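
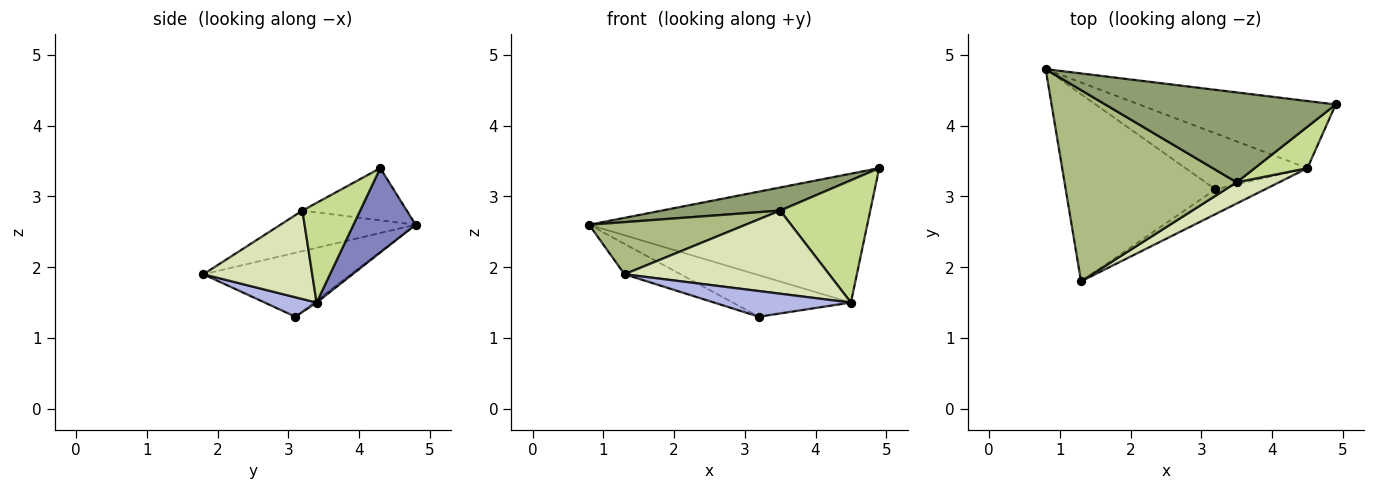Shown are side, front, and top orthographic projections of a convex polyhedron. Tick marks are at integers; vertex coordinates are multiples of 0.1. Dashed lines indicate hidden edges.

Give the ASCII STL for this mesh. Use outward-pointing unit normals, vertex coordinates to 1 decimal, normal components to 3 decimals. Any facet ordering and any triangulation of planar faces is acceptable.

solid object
 facet normal -0.388 0.148 -0.910
  outer loop
   vertex 3.2 3.1 1.3
   vertex 1.3 1.8 1.9
   vertex 0.8 4.8 2.6
  endloop
 endfacet
 facet normal 0.194 0.870 -0.453
  outer loop
   vertex 4.5 3.4 1.5
   vertex 0.8 4.8 2.6
   vertex 4.9 4.3 3.4
  endloop
 endfacet
 facet normal -0.014 0.595 -0.804
  outer loop
   vertex 4.5 3.4 1.5
   vertex 3.2 3.1 1.3
   vertex 0.8 4.8 2.6
  endloop
 endfacet
 facet normal 0.263 -0.694 -0.670
  outer loop
   vertex 4.5 3.4 1.5
   vertex 1.3 1.8 1.9
   vertex 3.2 3.1 1.3
  endloop
 endfacet
 facet normal -0.214 -0.243 0.946
  outer loop
   vertex 3.5 3.2 2.8
   vertex 4.9 4.3 3.4
   vertex 0.8 4.8 2.6
  endloop
 endfacet
 facet normal -0.222 -0.256 0.941
  outer loop
   vertex 3.5 3.2 2.8
   vertex 0.8 4.8 2.6
   vertex 1.3 1.8 1.9
  endloop
 endfacet
 facet normal 0.519 -0.810 0.274
  outer loop
   vertex 3.5 3.2 2.8
   vertex 4.5 3.4 1.5
   vertex 4.9 4.3 3.4
  endloop
 endfacet
 facet normal 0.458 -0.861 0.220
  outer loop
   vertex 3.5 3.2 2.8
   vertex 1.3 1.8 1.9
   vertex 4.5 3.4 1.5
  endloop
 endfacet
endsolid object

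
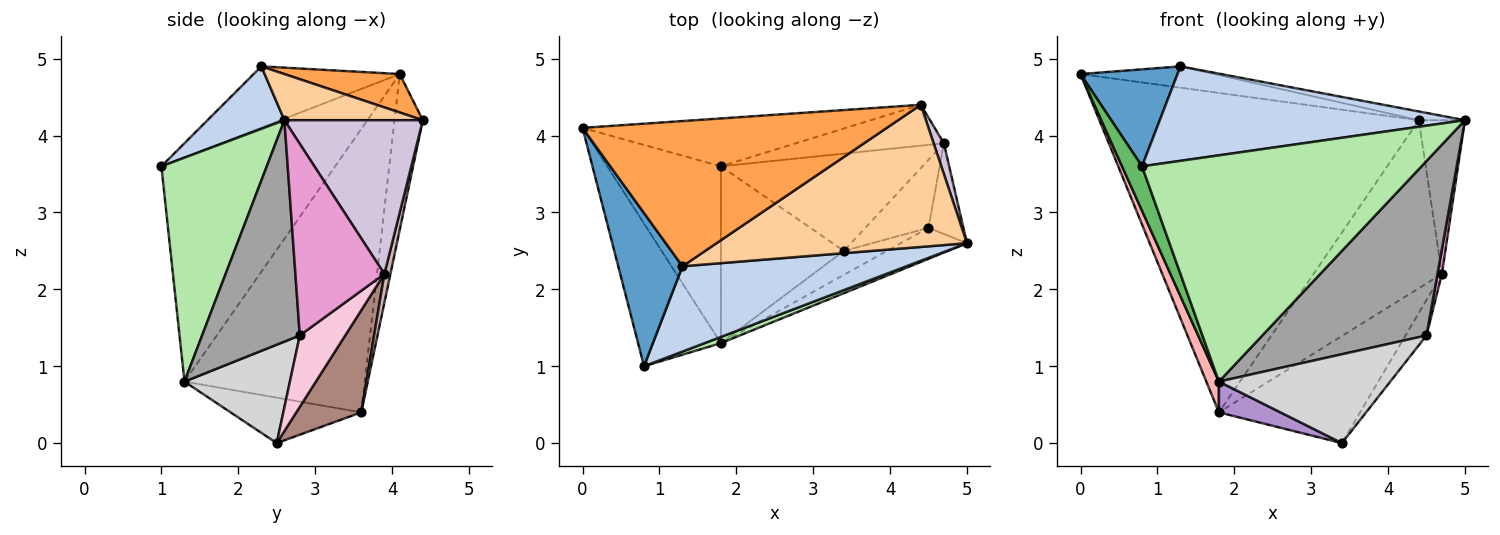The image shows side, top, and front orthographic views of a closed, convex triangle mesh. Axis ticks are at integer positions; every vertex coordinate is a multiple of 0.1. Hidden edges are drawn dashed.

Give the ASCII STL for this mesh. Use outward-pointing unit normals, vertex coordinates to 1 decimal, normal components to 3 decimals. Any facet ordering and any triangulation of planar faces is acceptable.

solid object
 facet normal -0.627 -0.417 0.658
  outer loop
   vertex 1.3 2.3 4.9
   vertex 0.0 4.1 4.8
   vertex 0.8 1.0 3.6
  endloop
 endfacet
 facet normal 0.184 -0.730 0.659
  outer loop
   vertex 1.3 2.3 4.9
   vertex 0.8 1.0 3.6
   vertex 5.0 2.6 4.2
  endloop
 endfacet
 facet normal 0.124 0.144 0.982
  outer loop
   vertex 1.3 2.3 4.9
   vertex 4.4 4.4 4.2
   vertex 0.0 4.1 4.8
  endloop
 endfacet
 facet normal 0.181 0.060 0.982
  outer loop
   vertex 1.3 2.3 4.9
   vertex 5.0 2.6 4.2
   vertex 4.4 4.4 4.2
  endloop
 endfacet
 facet normal -0.933 -0.107 -0.345
  outer loop
   vertex 1.8 1.3 0.8
   vertex 0.8 1.0 3.6
   vertex 0.0 4.1 4.8
  endloop
 endfacet
 facet normal 0.353 -0.935 0.026
  outer loop
   vertex 1.8 1.3 0.8
   vertex 5.0 2.6 4.2
   vertex 0.8 1.0 3.6
  endloop
 endfacet
 facet normal -0.087 0.985 -0.148
  outer loop
   vertex 1.8 3.6 0.4
   vertex 0.0 4.1 4.8
   vertex 4.4 4.4 4.2
  endloop
 endfacet
 facet normal -0.926 -0.065 -0.372
  outer loop
   vertex 1.8 3.6 0.4
   vertex 1.8 1.3 0.8
   vertex 0.0 4.1 4.8
  endloop
 endfacet
 facet normal -0.342 -0.161 -0.926
  outer loop
   vertex 1.8 3.6 0.4
   vertex 3.4 2.5 0.0
   vertex 1.8 1.3 0.8
  endloop
 endfacet
 facet normal 0.947 0.316 0.063
  outer loop
   vertex 4.7 3.9 2.2
   vertex 4.4 4.4 4.2
   vertex 5.0 2.6 4.2
  endloop
 endfacet
 facet normal 0.323 0.701 -0.636
  outer loop
   vertex 4.7 3.9 2.2
   vertex 3.4 2.5 0.0
   vertex 1.8 3.6 0.4
  endloop
 endfacet
 facet normal 0.046 0.971 -0.236
  outer loop
   vertex 4.7 3.9 2.2
   vertex 1.8 3.6 0.4
   vertex 4.4 4.4 4.2
  endloop
 endfacet
 facet normal 0.983 -0.049 -0.179
  outer loop
   vertex 4.5 2.8 1.4
   vertex 4.7 3.9 2.2
   vertex 5.0 2.6 4.2
  endloop
 endfacet
 facet normal 0.708 0.327 -0.626
  outer loop
   vertex 4.5 2.8 1.4
   vertex 3.4 2.5 0.0
   vertex 4.7 3.9 2.2
  endloop
 endfacet
 facet normal 0.505 -0.850 -0.151
  outer loop
   vertex 4.5 2.8 1.4
   vertex 5.0 2.6 4.2
   vertex 1.8 1.3 0.8
  endloop
 endfacet
 facet normal 0.511 -0.830 -0.223
  outer loop
   vertex 4.5 2.8 1.4
   vertex 1.8 1.3 0.8
   vertex 3.4 2.5 0.0
  endloop
 endfacet
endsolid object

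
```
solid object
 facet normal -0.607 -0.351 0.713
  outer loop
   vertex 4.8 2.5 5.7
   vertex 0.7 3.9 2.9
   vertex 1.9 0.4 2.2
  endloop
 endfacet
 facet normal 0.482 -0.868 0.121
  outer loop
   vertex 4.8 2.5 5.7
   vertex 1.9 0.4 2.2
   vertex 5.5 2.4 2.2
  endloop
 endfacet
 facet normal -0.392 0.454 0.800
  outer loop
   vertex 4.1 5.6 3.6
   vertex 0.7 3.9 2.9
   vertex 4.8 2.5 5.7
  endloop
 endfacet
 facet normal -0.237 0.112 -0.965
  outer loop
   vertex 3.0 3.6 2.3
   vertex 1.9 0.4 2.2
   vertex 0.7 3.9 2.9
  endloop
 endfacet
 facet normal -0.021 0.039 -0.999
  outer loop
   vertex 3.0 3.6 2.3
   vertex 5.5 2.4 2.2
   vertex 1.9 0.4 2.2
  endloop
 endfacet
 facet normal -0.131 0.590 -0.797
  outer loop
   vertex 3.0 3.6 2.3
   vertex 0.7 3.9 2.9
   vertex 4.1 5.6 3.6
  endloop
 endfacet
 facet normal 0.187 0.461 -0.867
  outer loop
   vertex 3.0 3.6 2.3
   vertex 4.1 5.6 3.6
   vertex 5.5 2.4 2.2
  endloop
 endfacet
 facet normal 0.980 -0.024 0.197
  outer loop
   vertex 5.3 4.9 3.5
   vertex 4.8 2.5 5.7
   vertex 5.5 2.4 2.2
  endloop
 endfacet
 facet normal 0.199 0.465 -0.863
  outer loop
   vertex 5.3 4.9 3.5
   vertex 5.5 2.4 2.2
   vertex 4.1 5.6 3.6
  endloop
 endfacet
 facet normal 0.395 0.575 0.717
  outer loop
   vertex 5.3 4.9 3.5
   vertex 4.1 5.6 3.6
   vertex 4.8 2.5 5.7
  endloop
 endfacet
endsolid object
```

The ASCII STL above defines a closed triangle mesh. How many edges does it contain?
15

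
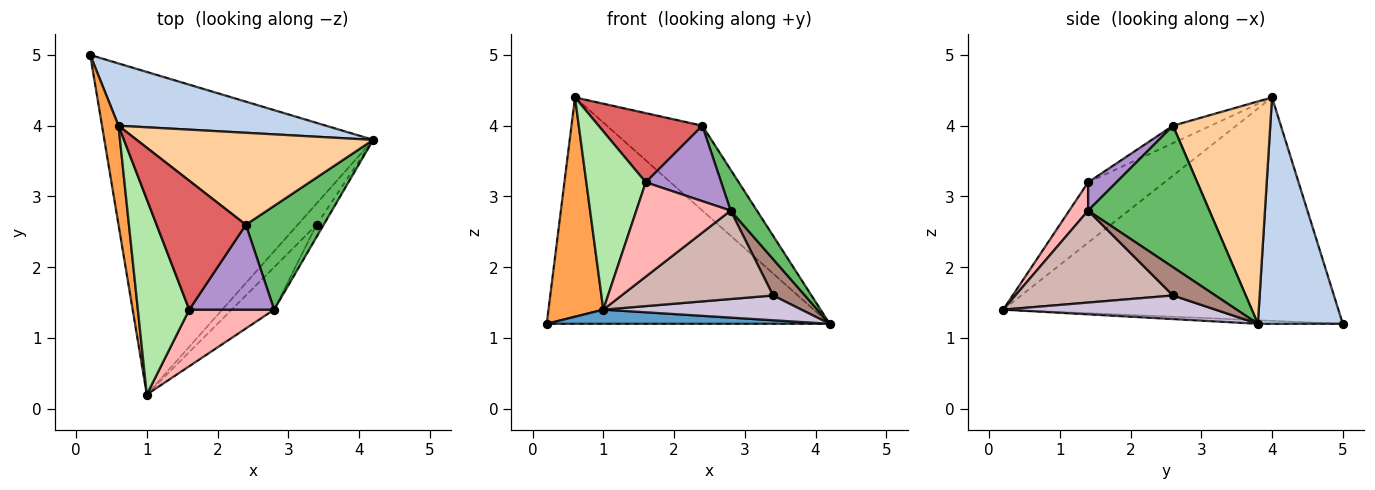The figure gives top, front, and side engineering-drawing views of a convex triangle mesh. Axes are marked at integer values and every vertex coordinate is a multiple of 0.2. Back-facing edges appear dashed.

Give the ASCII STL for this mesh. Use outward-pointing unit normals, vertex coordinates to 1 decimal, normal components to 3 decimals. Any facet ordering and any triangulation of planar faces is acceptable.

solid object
 facet normal -0.013 -0.044 -0.999
  outer loop
   vertex 1.0 0.2 1.4
   vertex 0.2 5.0 1.2
   vertex 4.2 3.8 1.2
  endloop
 endfacet
 facet normal 0.278 0.926 0.255
  outer loop
   vertex 0.6 4.0 4.4
   vertex 4.2 3.8 1.2
   vertex 0.2 5.0 1.2
  endloop
 endfacet
 facet normal -0.984 -0.161 0.073
  outer loop
   vertex 0.6 4.0 4.4
   vertex 0.2 5.0 1.2
   vertex 1.0 0.2 1.4
  endloop
 endfacet
 facet normal 0.568 0.558 0.605
  outer loop
   vertex 2.4 2.6 4.0
   vertex 4.2 3.8 1.2
   vertex 0.6 4.0 4.4
  endloop
 endfacet
 facet normal 0.861 -0.187 0.473
  outer loop
   vertex 2.8 1.4 2.8
   vertex 4.2 3.8 1.2
   vertex 2.4 2.6 4.0
  endloop
 endfacet
 facet normal -0.655 -0.509 0.558
  outer loop
   vertex 1.6 1.4 3.2
   vertex 0.6 4.0 4.4
   vertex 1.0 0.2 1.4
  endloop
 endfacet
 facet normal -0.169 -0.466 0.868
  outer loop
   vertex 1.6 1.4 3.2
   vertex 2.4 2.6 4.0
   vertex 0.6 4.0 4.4
  endloop
 endfacet
 facet normal 0.169 -0.845 0.507
  outer loop
   vertex 1.6 1.4 3.2
   vertex 1.0 0.2 1.4
   vertex 2.8 1.4 2.8
  endloop
 endfacet
 facet normal 0.242 -0.645 0.725
  outer loop
   vertex 1.6 1.4 3.2
   vertex 2.8 1.4 2.8
   vertex 2.4 2.6 4.0
  endloop
 endfacet
 facet normal 0.631 -0.589 -0.505
  outer loop
   vertex 3.4 2.6 1.6
   vertex 1.0 0.2 1.4
   vertex 4.2 3.8 1.2
  endloop
 endfacet
 facet normal 0.784 -0.588 -0.196
  outer loop
   vertex 3.4 2.6 1.6
   vertex 4.2 3.8 1.2
   vertex 2.8 1.4 2.8
  endloop
 endfacet
 facet normal 0.684 -0.658 -0.316
  outer loop
   vertex 3.4 2.6 1.6
   vertex 2.8 1.4 2.8
   vertex 1.0 0.2 1.4
  endloop
 endfacet
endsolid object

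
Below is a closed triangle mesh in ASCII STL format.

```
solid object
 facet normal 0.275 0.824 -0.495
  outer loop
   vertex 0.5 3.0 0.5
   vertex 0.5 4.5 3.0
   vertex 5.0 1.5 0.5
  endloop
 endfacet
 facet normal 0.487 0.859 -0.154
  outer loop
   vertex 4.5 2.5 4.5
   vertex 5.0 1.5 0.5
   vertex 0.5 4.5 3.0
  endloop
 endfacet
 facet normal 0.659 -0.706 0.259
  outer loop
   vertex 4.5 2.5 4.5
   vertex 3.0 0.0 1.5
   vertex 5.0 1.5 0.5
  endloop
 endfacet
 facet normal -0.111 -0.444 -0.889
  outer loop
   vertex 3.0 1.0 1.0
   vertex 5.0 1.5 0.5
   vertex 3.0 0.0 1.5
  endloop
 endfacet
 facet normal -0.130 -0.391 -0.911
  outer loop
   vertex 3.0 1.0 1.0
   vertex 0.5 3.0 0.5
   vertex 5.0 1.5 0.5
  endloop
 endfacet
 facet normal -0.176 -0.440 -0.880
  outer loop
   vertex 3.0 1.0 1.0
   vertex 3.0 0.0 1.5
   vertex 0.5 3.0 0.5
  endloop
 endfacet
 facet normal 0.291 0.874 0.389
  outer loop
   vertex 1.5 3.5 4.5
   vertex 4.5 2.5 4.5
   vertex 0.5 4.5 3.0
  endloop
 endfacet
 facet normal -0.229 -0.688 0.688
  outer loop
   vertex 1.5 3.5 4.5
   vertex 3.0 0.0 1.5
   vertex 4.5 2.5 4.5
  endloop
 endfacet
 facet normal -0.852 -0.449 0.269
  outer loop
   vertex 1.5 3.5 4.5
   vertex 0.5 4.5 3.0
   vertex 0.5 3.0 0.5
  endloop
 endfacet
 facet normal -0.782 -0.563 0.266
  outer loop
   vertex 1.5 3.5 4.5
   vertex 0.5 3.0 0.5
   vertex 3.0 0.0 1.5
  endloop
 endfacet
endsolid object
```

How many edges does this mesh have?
15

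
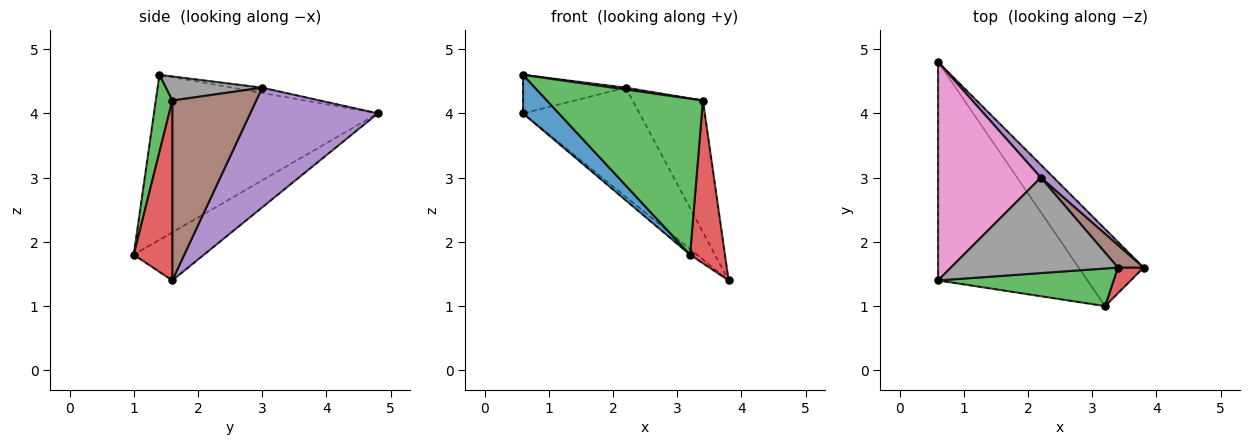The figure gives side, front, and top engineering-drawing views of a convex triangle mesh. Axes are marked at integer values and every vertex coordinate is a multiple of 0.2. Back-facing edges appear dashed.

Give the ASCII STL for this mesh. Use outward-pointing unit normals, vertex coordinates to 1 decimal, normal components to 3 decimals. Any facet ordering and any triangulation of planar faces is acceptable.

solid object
 facet normal -0.736 -0.118 -0.667
  outer loop
   vertex 3.2 1.0 1.8
   vertex 0.6 1.4 4.6
   vertex 0.6 4.8 4.0
  endloop
 endfacet
 facet normal -0.594 0.059 -0.803
  outer loop
   vertex 3.2 1.0 1.8
   vertex 0.6 4.8 4.0
   vertex 3.8 1.6 1.4
  endloop
 endfacet
 facet normal 0.102 -0.967 0.233
  outer loop
   vertex 3.4 1.6 4.2
   vertex 0.6 1.4 4.6
   vertex 3.2 1.0 1.8
  endloop
 endfacet
 facet normal 0.737 -0.667 0.105
  outer loop
   vertex 3.4 1.6 4.2
   vertex 3.2 1.0 1.8
   vertex 3.8 1.6 1.4
  endloop
 endfacet
 facet normal 0.736 0.672 0.079
  outer loop
   vertex 2.2 3.0 4.4
   vertex 3.8 1.6 1.4
   vertex 0.6 4.8 4.0
  endloop
 endfacet
 facet normal 0.762 0.638 0.109
  outer loop
   vertex 2.2 3.0 4.4
   vertex 3.4 1.6 4.2
   vertex 3.8 1.6 1.4
  endloop
 endfacet
 facet normal -0.051 0.174 0.984
  outer loop
   vertex 2.2 3.0 4.4
   vertex 0.6 4.8 4.0
   vertex 0.6 1.4 4.6
  endloop
 endfacet
 facet normal 0.143 -0.019 0.990
  outer loop
   vertex 2.2 3.0 4.4
   vertex 0.6 1.4 4.6
   vertex 3.4 1.6 4.2
  endloop
 endfacet
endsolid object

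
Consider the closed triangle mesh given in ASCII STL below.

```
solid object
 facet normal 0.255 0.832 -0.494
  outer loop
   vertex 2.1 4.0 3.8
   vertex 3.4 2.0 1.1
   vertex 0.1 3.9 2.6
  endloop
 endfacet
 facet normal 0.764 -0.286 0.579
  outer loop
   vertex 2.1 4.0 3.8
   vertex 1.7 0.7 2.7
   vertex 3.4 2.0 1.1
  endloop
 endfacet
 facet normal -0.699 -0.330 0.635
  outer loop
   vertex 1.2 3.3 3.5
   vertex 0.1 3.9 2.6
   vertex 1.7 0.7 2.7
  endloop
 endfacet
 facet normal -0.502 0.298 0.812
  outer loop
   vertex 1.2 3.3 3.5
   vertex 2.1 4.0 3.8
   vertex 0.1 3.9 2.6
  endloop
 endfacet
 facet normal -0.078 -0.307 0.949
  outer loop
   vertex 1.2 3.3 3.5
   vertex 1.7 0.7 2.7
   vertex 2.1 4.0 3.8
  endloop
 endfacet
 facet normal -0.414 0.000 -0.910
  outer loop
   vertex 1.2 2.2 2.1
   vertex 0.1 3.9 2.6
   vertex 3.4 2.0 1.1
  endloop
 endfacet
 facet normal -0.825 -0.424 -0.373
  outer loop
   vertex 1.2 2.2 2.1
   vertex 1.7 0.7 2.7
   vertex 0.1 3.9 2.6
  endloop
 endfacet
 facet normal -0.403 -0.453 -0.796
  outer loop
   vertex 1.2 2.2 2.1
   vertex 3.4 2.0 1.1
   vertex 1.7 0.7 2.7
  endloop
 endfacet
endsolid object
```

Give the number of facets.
8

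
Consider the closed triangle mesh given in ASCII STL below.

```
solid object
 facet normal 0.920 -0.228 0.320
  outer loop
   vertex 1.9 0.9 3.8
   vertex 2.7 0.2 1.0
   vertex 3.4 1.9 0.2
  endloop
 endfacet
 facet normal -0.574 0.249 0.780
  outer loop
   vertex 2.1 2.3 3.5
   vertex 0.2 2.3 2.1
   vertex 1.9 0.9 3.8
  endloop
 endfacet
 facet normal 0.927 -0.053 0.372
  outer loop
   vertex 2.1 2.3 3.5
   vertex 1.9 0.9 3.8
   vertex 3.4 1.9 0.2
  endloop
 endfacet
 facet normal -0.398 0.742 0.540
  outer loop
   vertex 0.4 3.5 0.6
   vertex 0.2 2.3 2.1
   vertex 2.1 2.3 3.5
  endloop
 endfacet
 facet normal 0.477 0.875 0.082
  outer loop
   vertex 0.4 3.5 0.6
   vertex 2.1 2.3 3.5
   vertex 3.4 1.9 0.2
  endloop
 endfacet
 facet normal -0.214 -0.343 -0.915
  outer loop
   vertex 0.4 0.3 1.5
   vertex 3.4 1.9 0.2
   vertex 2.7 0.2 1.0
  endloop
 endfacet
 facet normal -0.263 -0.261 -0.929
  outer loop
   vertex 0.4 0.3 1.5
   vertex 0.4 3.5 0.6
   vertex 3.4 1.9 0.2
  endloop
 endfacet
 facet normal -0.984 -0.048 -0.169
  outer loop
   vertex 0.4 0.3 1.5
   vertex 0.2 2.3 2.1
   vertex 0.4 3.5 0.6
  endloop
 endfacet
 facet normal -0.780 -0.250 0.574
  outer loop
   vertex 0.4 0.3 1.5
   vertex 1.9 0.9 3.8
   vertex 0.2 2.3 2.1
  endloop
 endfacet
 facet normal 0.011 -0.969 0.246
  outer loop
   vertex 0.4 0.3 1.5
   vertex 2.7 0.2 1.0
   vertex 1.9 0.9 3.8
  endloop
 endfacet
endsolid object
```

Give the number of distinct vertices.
7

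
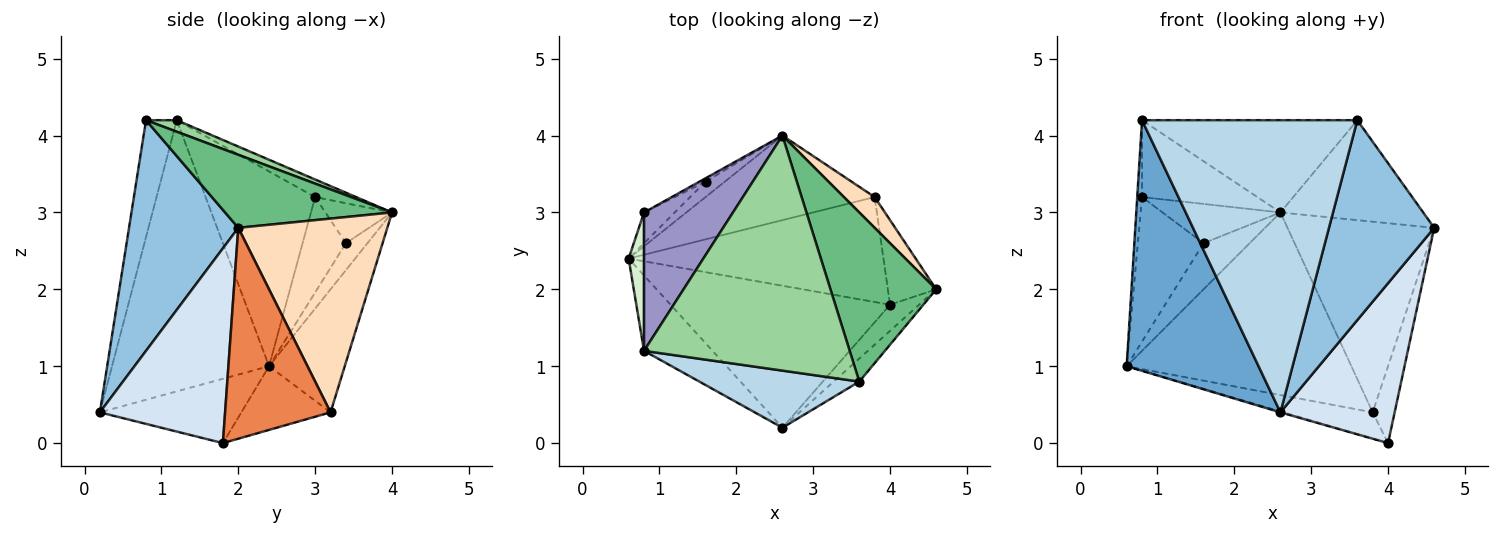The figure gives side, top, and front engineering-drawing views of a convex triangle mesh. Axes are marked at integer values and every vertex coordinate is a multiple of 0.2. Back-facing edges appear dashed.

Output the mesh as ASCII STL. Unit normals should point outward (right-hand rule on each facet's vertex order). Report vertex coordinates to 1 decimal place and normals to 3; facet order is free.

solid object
 facet normal -0.752 -0.632 -0.190
  outer loop
   vertex 0.8 1.2 4.2
   vertex 0.6 2.4 1.0
   vertex 2.6 0.2 0.4
  endloop
 endfacet
 facet normal 0.718 -0.691 -0.080
  outer loop
   vertex 3.6 0.8 4.2
   vertex 2.6 0.2 0.4
   vertex 4.6 2.0 2.8
  endloop
 endfacet
 facet normal -0.139 -0.972 0.190
  outer loop
   vertex 3.6 0.8 4.2
   vertex 0.8 1.2 4.2
   vertex 2.6 0.2 0.4
  endloop
 endfacet
 facet normal 0.734 -0.670 -0.110
  outer loop
   vertex 4.0 1.8 0.0
   vertex 4.6 2.0 2.8
   vertex 2.6 0.2 0.4
  endloop
 endfacet
 facet normal 0.955 0.199 -0.219
  outer loop
   vertex 4.0 1.8 0.0
   vertex 3.8 3.2 0.4
   vertex 4.6 2.0 2.8
  endloop
 endfacet
 facet normal -0.281 0.006 -0.960
  outer loop
   vertex 4.0 1.8 0.0
   vertex 2.6 0.2 0.4
   vertex 0.6 2.4 1.0
  endloop
 endfacet
 facet normal -0.236 0.236 -0.943
  outer loop
   vertex 4.0 1.8 0.0
   vertex 0.6 2.4 1.0
   vertex 3.8 3.2 0.4
  endloop
 endfacet
 facet normal 0.708 0.697 0.112
  outer loop
   vertex 2.6 4.0 3.0
   vertex 4.6 2.0 2.8
   vertex 3.8 3.2 0.4
  endloop
 endfacet
 facet normal 0.511 0.437 0.740
  outer loop
   vertex 2.6 4.0 3.0
   vertex 3.6 0.8 4.2
   vertex 4.6 2.0 2.8
  endloop
 endfacet
 facet normal 0.052 0.365 0.930
  outer loop
   vertex 2.6 4.0 3.0
   vertex 0.8 1.2 4.2
   vertex 3.6 0.8 4.2
  endloop
 endfacet
 facet normal -0.292 0.868 -0.402
  outer loop
   vertex 2.6 4.0 3.0
   vertex 3.8 3.2 0.4
   vertex 0.6 2.4 1.0
  endloop
 endfacet
 facet normal -0.996 0.044 0.079
  outer loop
   vertex 0.8 3.0 3.2
   vertex 0.6 2.4 1.0
   vertex 0.8 1.2 4.2
  endloop
 endfacet
 facet normal -0.170 0.479 0.861
  outer loop
   vertex 0.8 3.0 3.2
   vertex 0.8 1.2 4.2
   vertex 2.6 4.0 3.0
  endloop
 endfacet
 facet normal -0.405 0.867 -0.289
  outer loop
   vertex 1.6 3.4 2.6
   vertex 2.6 4.0 3.0
   vertex 0.6 2.4 1.0
  endloop
 endfacet
 facet normal -0.542 0.822 -0.175
  outer loop
   vertex 1.6 3.4 2.6
   vertex 0.6 2.4 1.0
   vertex 0.8 3.0 3.2
  endloop
 endfacet
 facet normal -0.491 0.868 -0.075
  outer loop
   vertex 1.6 3.4 2.6
   vertex 0.8 3.0 3.2
   vertex 2.6 4.0 3.0
  endloop
 endfacet
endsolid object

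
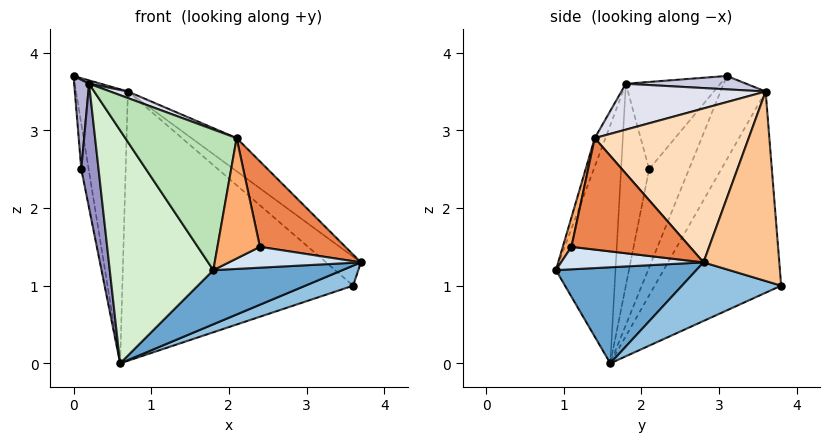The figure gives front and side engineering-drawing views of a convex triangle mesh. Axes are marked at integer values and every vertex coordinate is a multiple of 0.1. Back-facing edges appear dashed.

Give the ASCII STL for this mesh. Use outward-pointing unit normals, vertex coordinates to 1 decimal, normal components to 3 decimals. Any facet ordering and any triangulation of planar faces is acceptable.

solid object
 facet normal 0.488 -0.448 -0.749
  outer loop
   vertex 0.6 1.6 0.0
   vertex 3.7 2.8 1.3
   vertex 1.8 0.9 1.2
  endloop
 endfacet
 facet normal 0.447 -0.216 -0.868
  outer loop
   vertex 3.6 3.8 1.0
   vertex 3.7 2.8 1.3
   vertex 0.6 1.6 0.0
  endloop
 endfacet
 facet normal -0.958 0.176 -0.227
  outer loop
   vertex 0.1 2.1 2.5
   vertex 0.0 3.1 3.7
   vertex 0.6 1.6 0.0
  endloop
 endfacet
 facet normal 0.515 -0.478 -0.712
  outer loop
   vertex 2.4 1.1 1.5
   vertex 1.8 0.9 1.2
   vertex 3.7 2.8 1.3
  endloop
 endfacet
 facet normal 0.777 -0.560 0.287
  outer loop
   vertex 2.4 1.1 1.5
   vertex 3.7 2.8 1.3
   vertex 2.1 1.4 2.9
  endloop
 endfacet
 facet normal 0.194 -0.950 0.245
  outer loop
   vertex 2.4 1.1 1.5
   vertex 2.1 1.4 2.9
   vertex 1.8 0.9 1.2
  endloop
 endfacet
 facet normal 0.615 0.282 0.736
  outer loop
   vertex 0.7 3.6 3.5
   vertex 3.7 2.8 1.3
   vertex 3.6 3.8 1.0
  endloop
 endfacet
 facet normal 0.612 0.180 0.770
  outer loop
   vertex 0.7 3.6 3.5
   vertex 2.1 1.4 2.9
   vertex 3.7 2.8 1.3
  endloop
 endfacet
 facet normal -0.607 0.697 -0.381
  outer loop
   vertex 0.7 3.6 3.5
   vertex 0.6 1.6 0.0
   vertex 0.0 3.1 3.7
  endloop
 endfacet
 facet normal -0.432 0.788 -0.438
  outer loop
   vertex 0.7 3.6 3.5
   vertex 3.6 3.8 1.0
   vertex 0.6 1.6 0.0
  endloop
 endfacet
 facet normal -0.091 -0.951 0.296
  outer loop
   vertex 0.2 1.8 3.6
   vertex 1.8 0.9 1.2
   vertex 2.1 1.4 2.9
  endloop
 endfacet
 facet normal -0.498 -0.867 -0.007
  outer loop
   vertex 0.2 1.8 3.6
   vertex 0.6 1.6 0.0
   vertex 1.8 0.9 1.2
  endloop
 endfacet
 facet normal -0.850 -0.523 -0.065
  outer loop
   vertex 0.2 1.8 3.6
   vertex 0.1 2.1 2.5
   vertex 0.6 1.6 0.0
  endloop
 endfacet
 facet normal -0.987 -0.155 0.047
  outer loop
   vertex 0.2 1.8 3.6
   vertex 0.0 3.1 3.7
   vertex 0.1 2.1 2.5
  endloop
 endfacet
 facet normal 0.293 -0.028 0.956
  outer loop
   vertex 0.2 1.8 3.6
   vertex 0.7 3.6 3.5
   vertex 0.0 3.1 3.7
  endloop
 endfacet
 facet normal 0.338 -0.042 0.940
  outer loop
   vertex 0.2 1.8 3.6
   vertex 2.1 1.4 2.9
   vertex 0.7 3.6 3.5
  endloop
 endfacet
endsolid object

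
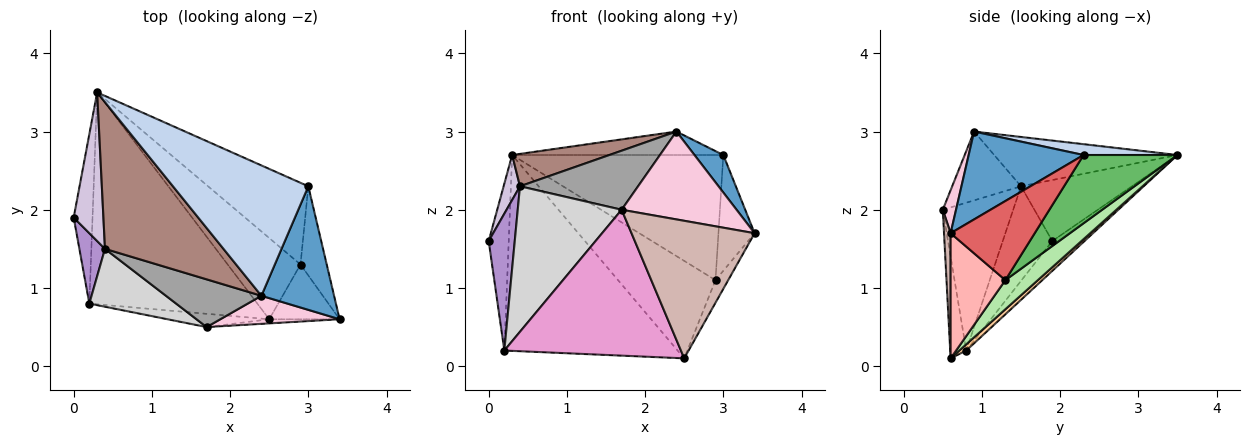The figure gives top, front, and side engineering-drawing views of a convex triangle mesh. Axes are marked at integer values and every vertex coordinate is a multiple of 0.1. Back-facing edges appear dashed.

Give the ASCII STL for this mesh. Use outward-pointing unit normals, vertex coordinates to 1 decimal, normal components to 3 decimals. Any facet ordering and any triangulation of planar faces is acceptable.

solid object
 facet normal 0.756 -0.190 0.626
  outer loop
   vertex 3.0 2.3 2.7
   vertex 2.4 0.9 3.0
   vertex 3.4 0.6 1.7
  endloop
 endfacet
 facet normal 0.078 0.177 0.981
  outer loop
   vertex 3.0 2.3 2.7
   vertex 0.3 3.5 2.7
   vertex 2.4 0.9 3.0
  endloop
 endfacet
 facet normal -0.749 0.465 -0.472
  outer loop
   vertex 0.2 0.8 0.2
   vertex 0.0 1.9 1.6
   vertex 0.3 3.5 2.7
  endloop
 endfacet
 facet normal 0.027 0.679 -0.734
  outer loop
   vertex 0.2 0.8 0.2
   vertex 0.3 3.5 2.7
   vertex 2.5 0.6 0.1
  endloop
 endfacet
 facet normal 0.349 0.785 -0.512
  outer loop
   vertex 2.9 1.3 1.1
   vertex 0.3 3.5 2.7
   vertex 3.0 2.3 2.7
  endloop
 endfacet
 facet normal 0.248 0.744 -0.620
  outer loop
   vertex 2.9 1.3 1.1
   vertex 2.5 0.6 0.1
   vertex 0.3 3.5 2.7
  endloop
 endfacet
 facet normal 0.879 0.378 -0.291
  outer loop
   vertex 2.9 1.3 1.1
   vertex 3.0 2.3 2.7
   vertex 3.4 0.6 1.7
  endloop
 endfacet
 facet normal 0.854 0.198 -0.481
  outer loop
   vertex 2.9 1.3 1.1
   vertex 3.4 0.6 1.7
   vertex 2.5 0.6 0.1
  endloop
 endfacet
 facet normal -0.861 -0.453 0.233
  outer loop
   vertex 0.4 1.5 2.3
   vertex 0.0 1.9 1.6
   vertex 0.2 0.8 0.2
  endloop
 endfacet
 facet normal -0.891 -0.131 0.434
  outer loop
   vertex 0.4 1.5 2.3
   vertex 0.3 3.5 2.7
   vertex 0.0 1.9 1.6
  endloop
 endfacet
 facet normal -0.377 -0.200 0.905
  outer loop
   vertex 0.4 1.5 2.3
   vertex 2.4 0.9 3.0
   vertex 0.3 3.5 2.7
  endloop
 endfacet
 facet normal 0.053 -0.998 -0.030
  outer loop
   vertex 1.7 0.5 2.0
   vertex 2.5 0.6 0.1
   vertex 3.4 0.6 1.7
  endloop
 endfacet
 facet normal -0.090 -0.992 -0.090
  outer loop
   vertex 1.7 0.5 2.0
   vertex 0.2 0.8 0.2
   vertex 2.5 0.6 0.1
  endloop
 endfacet
 facet normal 0.109 -0.947 0.302
  outer loop
   vertex 1.7 0.5 2.0
   vertex 3.4 0.6 1.7
   vertex 2.4 0.9 3.0
  endloop
 endfacet
 facet normal -0.413 -0.708 0.572
  outer loop
   vertex 1.7 0.5 2.0
   vertex 2.4 0.9 3.0
   vertex 0.4 1.5 2.3
  endloop
 endfacet
 facet normal -0.533 -0.786 0.313
  outer loop
   vertex 1.7 0.5 2.0
   vertex 0.4 1.5 2.3
   vertex 0.2 0.8 0.2
  endloop
 endfacet
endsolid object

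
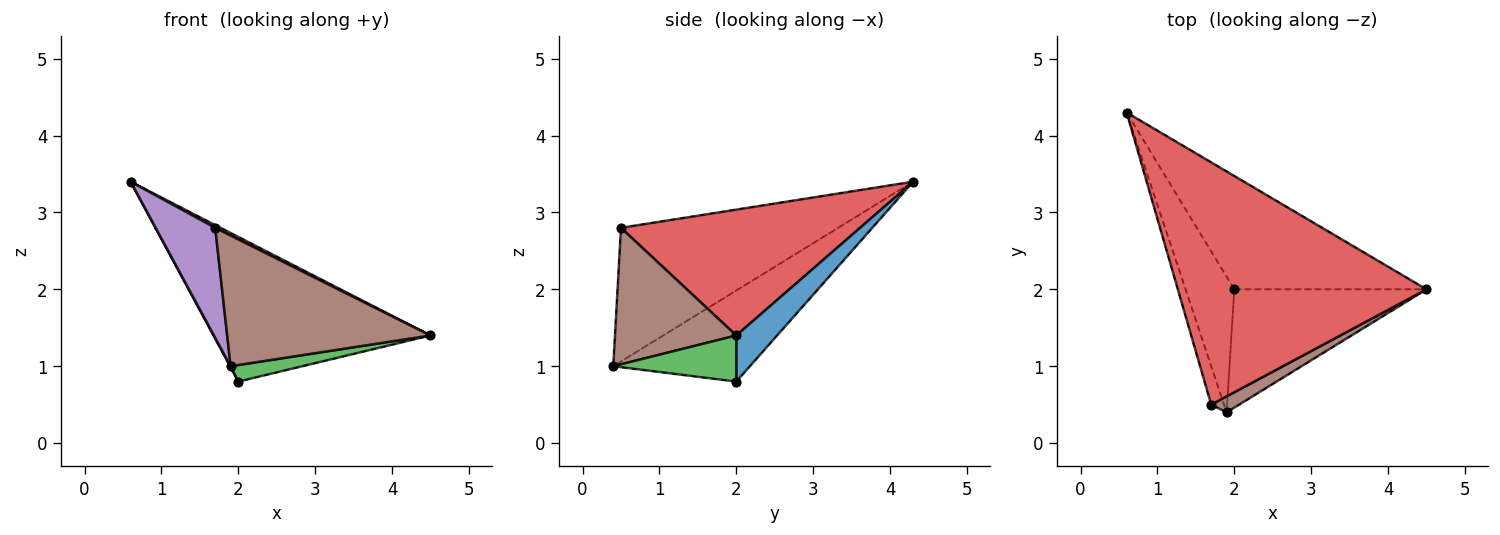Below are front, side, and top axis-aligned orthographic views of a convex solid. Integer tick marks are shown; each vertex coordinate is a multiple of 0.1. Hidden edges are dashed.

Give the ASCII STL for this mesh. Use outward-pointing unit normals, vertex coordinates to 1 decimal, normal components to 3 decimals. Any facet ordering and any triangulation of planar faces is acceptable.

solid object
 facet normal 0.146 0.779 -0.610
  outer loop
   vertex 2.0 2.0 0.8
   vertex 0.6 4.3 3.4
   vertex 4.5 2.0 1.4
  endloop
 endfacet
 facet normal -0.882 -0.004 -0.471
  outer loop
   vertex 2.0 2.0 0.8
   vertex 1.9 0.4 1.0
   vertex 0.6 4.3 3.4
  endloop
 endfacet
 facet normal 0.231 -0.135 -0.964
  outer loop
   vertex 2.0 2.0 0.8
   vertex 4.5 2.0 1.4
   vertex 1.9 0.4 1.0
  endloop
 endfacet
 facet normal 0.452 -0.010 0.892
  outer loop
   vertex 1.7 0.5 2.8
   vertex 4.5 2.0 1.4
   vertex 0.6 4.3 3.4
  endloop
 endfacet
 facet normal -0.960 -0.263 -0.092
  outer loop
   vertex 1.7 0.5 2.8
   vertex 0.6 4.3 3.4
   vertex 1.9 0.4 1.0
  endloop
 endfacet
 facet normal 0.510 -0.854 0.104
  outer loop
   vertex 1.7 0.5 2.8
   vertex 1.9 0.4 1.0
   vertex 4.5 2.0 1.4
  endloop
 endfacet
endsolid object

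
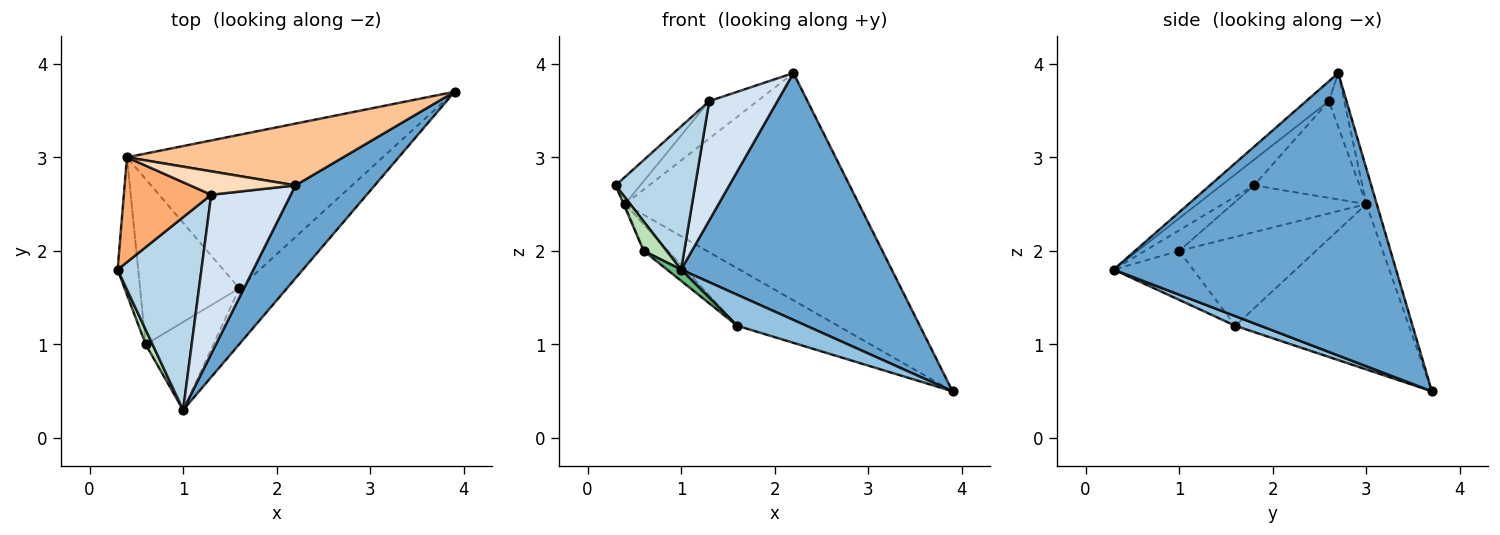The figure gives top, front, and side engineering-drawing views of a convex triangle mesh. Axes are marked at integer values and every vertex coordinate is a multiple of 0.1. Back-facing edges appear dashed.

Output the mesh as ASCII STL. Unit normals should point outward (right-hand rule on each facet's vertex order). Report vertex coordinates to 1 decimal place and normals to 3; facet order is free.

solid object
 facet normal 0.782 -0.583 0.220
  outer loop
   vertex 2.2 2.7 3.9
   vertex 1.0 0.3 1.8
   vertex 3.9 3.7 0.5
  endloop
 endfacet
 facet normal 0.174 -0.478 -0.861
  outer loop
   vertex 1.6 1.6 1.2
   vertex 3.9 3.7 0.5
   vertex 1.0 0.3 1.8
  endloop
 endfacet
 facet normal -0.238 -0.579 0.780
  outer loop
   vertex 1.3 2.6 3.6
   vertex 0.3 1.8 2.7
   vertex 1.0 0.3 1.8
  endloop
 endfacet
 facet normal -0.196 -0.588 0.784
  outer loop
   vertex 1.3 2.6 3.6
   vertex 1.0 0.3 1.8
   vertex 2.2 2.7 3.9
  endloop
 endfacet
 facet normal -0.518 0.300 -0.801
  outer loop
   vertex 0.4 3.0 2.5
   vertex 3.9 3.7 0.5
   vertex 1.6 1.6 1.2
  endloop
 endfacet
 facet normal -0.731 0.171 0.660
  outer loop
   vertex 0.4 3.0 2.5
   vertex 0.3 1.8 2.7
   vertex 1.3 2.6 3.6
  endloop
 endfacet
 facet normal -0.043 0.964 0.262
  outer loop
   vertex 0.4 3.0 2.5
   vertex 2.2 2.7 3.9
   vertex 3.9 3.7 0.5
  endloop
 endfacet
 facet normal -0.261 0.818 0.512
  outer loop
   vertex 0.4 3.0 2.5
   vertex 1.3 2.6 3.6
   vertex 2.2 2.7 3.9
  endloop
 endfacet
 facet normal -0.583 -0.103 -0.806
  outer loop
   vertex 0.6 1.0 2.0
   vertex 1.6 1.6 1.2
   vertex 1.0 0.3 1.8
  endloop
 endfacet
 facet normal -0.663 0.119 -0.739
  outer loop
   vertex 0.6 1.0 2.0
   vertex 0.4 3.0 2.5
   vertex 1.6 1.6 1.2
  endloop
 endfacet
 facet normal -0.802 -0.535 0.267
  outer loop
   vertex 0.6 1.0 2.0
   vertex 1.0 0.3 1.8
   vertex 0.3 1.8 2.7
  endloop
 endfacet
 facet normal -0.915 0.009 -0.403
  outer loop
   vertex 0.6 1.0 2.0
   vertex 0.3 1.8 2.7
   vertex 0.4 3.0 2.5
  endloop
 endfacet
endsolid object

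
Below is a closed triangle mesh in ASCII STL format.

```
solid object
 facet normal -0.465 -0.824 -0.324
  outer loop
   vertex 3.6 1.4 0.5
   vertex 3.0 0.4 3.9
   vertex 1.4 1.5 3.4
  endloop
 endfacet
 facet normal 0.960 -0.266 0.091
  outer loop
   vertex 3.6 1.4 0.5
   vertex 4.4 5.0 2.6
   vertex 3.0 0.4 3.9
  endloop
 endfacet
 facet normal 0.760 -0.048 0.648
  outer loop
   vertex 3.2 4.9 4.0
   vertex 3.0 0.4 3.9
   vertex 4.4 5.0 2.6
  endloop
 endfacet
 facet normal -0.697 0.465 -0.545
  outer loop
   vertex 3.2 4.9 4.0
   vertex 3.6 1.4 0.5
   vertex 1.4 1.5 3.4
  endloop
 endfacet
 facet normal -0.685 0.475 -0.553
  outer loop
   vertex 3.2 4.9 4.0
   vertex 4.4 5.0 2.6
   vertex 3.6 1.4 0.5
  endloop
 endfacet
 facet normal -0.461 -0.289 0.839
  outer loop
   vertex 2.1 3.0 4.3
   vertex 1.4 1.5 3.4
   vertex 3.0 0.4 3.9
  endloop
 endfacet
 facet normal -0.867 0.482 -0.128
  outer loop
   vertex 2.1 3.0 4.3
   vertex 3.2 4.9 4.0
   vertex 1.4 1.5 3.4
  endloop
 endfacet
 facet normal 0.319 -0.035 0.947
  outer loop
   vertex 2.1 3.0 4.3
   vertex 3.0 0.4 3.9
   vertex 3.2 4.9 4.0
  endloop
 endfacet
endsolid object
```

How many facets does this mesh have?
8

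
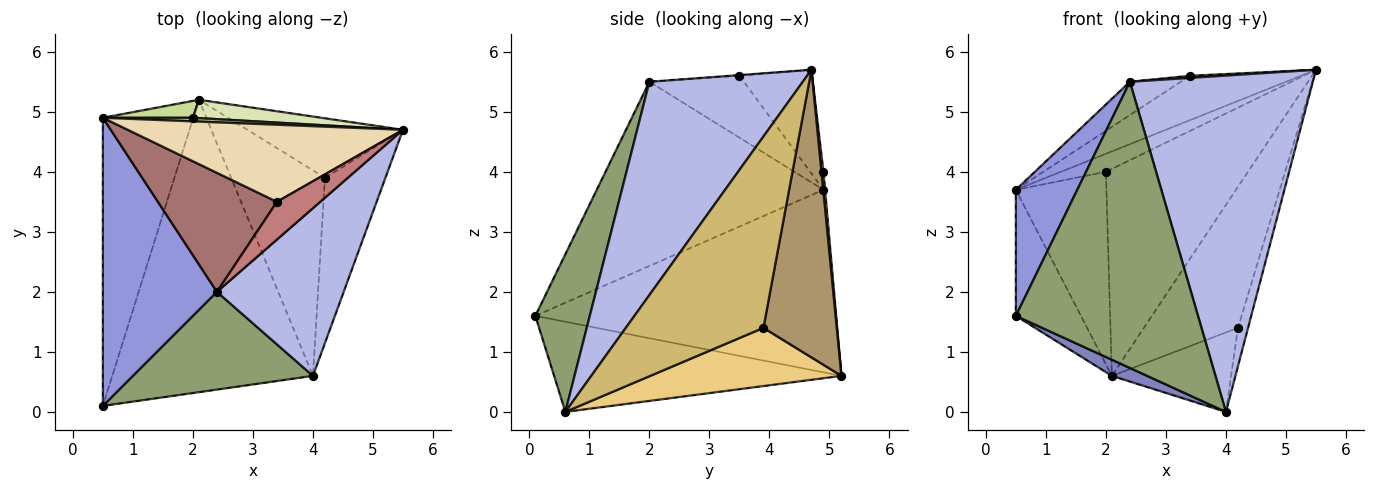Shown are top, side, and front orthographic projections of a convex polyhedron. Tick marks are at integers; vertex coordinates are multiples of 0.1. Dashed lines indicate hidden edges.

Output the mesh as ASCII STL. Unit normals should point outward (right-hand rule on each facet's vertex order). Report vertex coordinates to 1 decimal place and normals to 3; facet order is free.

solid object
 facet normal -0.880 0.191 -0.436
  outer loop
   vertex 2.1 5.2 0.6
   vertex 0.5 0.1 1.6
   vertex 0.5 4.9 3.7
  endloop
 endfacet
 facet normal -0.409 -0.050 -0.911
  outer loop
   vertex 4.0 0.6 0.0
   vertex 0.5 0.1 1.6
   vertex 2.1 5.2 0.6
  endloop
 endfacet
 facet normal -0.829 -0.224 0.513
  outer loop
   vertex 2.4 2.0 5.5
   vertex 0.5 4.9 3.7
   vertex 0.5 0.1 1.6
  endloop
 endfacet
 facet normal 0.600 -0.716 0.357
  outer loop
   vertex 2.4 2.0 5.5
   vertex 4.0 0.6 0.0
   vertex 5.5 4.7 5.7
  endloop
 endfacet
 facet normal 0.272 -0.911 0.311
  outer loop
   vertex 2.4 2.0 5.5
   vertex 0.5 0.1 1.6
   vertex 4.0 0.6 0.0
  endloop
 endfacet
 facet normal -0.039 0.980 0.196
  outer loop
   vertex 2.0 4.9 4.0
   vertex 0.5 4.9 3.7
   vertex 5.5 4.7 5.7
  endloop
 endfacet
 facet normal -0.017 0.996 0.087
  outer loop
   vertex 2.0 4.9 4.0
   vertex 2.1 5.2 0.6
   vertex 0.5 4.9 3.7
  endloop
 endfacet
 facet normal 0.014 0.996 0.088
  outer loop
   vertex 2.0 4.9 4.0
   vertex 5.5 4.7 5.7
   vertex 2.1 5.2 0.6
  endloop
 endfacet
 facet normal 0.583 0.748 -0.316
  outer loop
   vertex 4.2 3.9 1.4
   vertex 2.1 5.2 0.6
   vertex 5.5 4.7 5.7
  endloop
 endfacet
 facet normal 0.951 0.070 -0.301
  outer loop
   vertex 4.2 3.9 1.4
   vertex 5.5 4.7 5.7
   vertex 4.0 0.6 0.0
  endloop
 endfacet
 facet normal 0.501 0.312 -0.807
  outer loop
   vertex 4.2 3.9 1.4
   vertex 4.0 0.6 0.0
   vertex 2.1 5.2 0.6
  endloop
 endfacet
 facet normal -0.310 0.475 0.824
  outer loop
   vertex 3.4 3.5 5.6
   vertex 5.5 4.7 5.7
   vertex 0.5 4.9 3.7
  endloop
 endfacet
 facet normal -0.448 0.241 0.861
  outer loop
   vertex 3.4 3.5 5.6
   vertex 0.5 4.9 3.7
   vertex 2.4 2.0 5.5
  endloop
 endfacet
 facet normal -0.015 -0.056 0.998
  outer loop
   vertex 3.4 3.5 5.6
   vertex 2.4 2.0 5.5
   vertex 5.5 4.7 5.7
  endloop
 endfacet
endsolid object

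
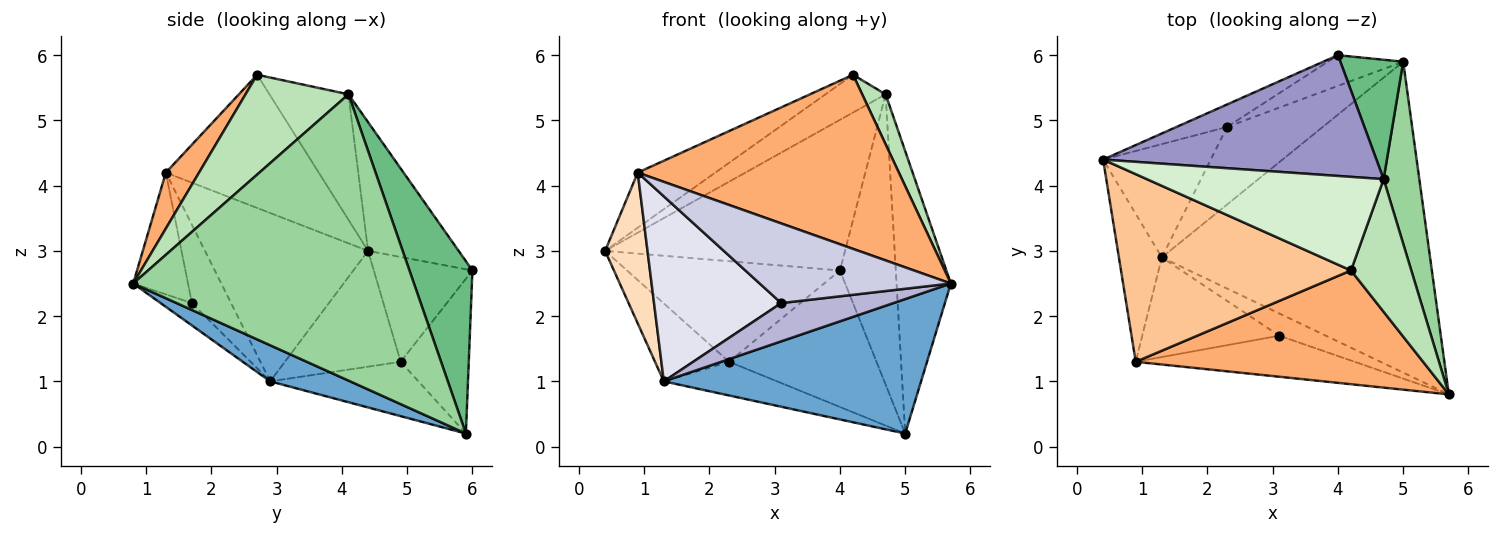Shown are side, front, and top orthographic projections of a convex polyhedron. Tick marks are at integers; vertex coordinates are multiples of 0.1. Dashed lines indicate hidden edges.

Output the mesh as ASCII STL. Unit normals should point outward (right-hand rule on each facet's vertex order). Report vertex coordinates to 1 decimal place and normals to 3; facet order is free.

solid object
 facet normal 0.122 -0.394 -0.911
  outer loop
   vertex 1.3 2.9 1.0
   vertex 5.0 5.9 0.2
   vertex 5.7 0.8 2.5
  endloop
 endfacet
 facet normal -0.663 0.424 -0.617
  outer loop
   vertex 2.3 4.9 1.3
   vertex 1.3 2.9 1.0
   vertex 0.4 4.4 3.0
  endloop
 endfacet
 facet normal -0.462 0.353 -0.813
  outer loop
   vertex 2.3 4.9 1.3
   vertex 5.0 5.9 0.2
   vertex 1.3 2.9 1.0
  endloop
 endfacet
 facet normal -0.412 0.889 -0.199
  outer loop
   vertex 2.3 4.9 1.3
   vertex 0.4 4.4 3.0
   vertex 4.0 6.0 2.7
  endloop
 endfacet
 facet normal -0.411 0.889 -0.200
  outer loop
   vertex 2.3 4.9 1.3
   vertex 4.0 6.0 2.7
   vertex 5.0 5.9 0.2
  endloop
 endfacet
 facet normal 0.106 -0.832 0.544
  outer loop
   vertex 0.9 1.3 4.2
   vertex 5.7 0.8 2.5
   vertex 4.2 2.7 5.7
  endloop
 endfacet
 facet normal -0.486 0.246 0.839
  outer loop
   vertex 0.9 1.3 4.2
   vertex 4.2 2.7 5.7
   vertex 0.4 4.4 3.0
  endloop
 endfacet
 facet normal -0.940 -0.244 -0.240
  outer loop
   vertex 0.9 1.3 4.2
   vertex 0.4 4.4 3.0
   vertex 1.3 2.9 1.0
  endloop
 endfacet
 facet normal 0.722 0.640 0.263
  outer loop
   vertex 4.7 4.1 5.4
   vertex 5.0 5.9 0.2
   vertex 4.0 6.0 2.7
  endloop
 endfacet
 facet normal 0.975 0.189 0.121
  outer loop
   vertex 4.7 4.1 5.4
   vertex 5.7 0.8 2.5
   vertex 5.0 5.9 0.2
  endloop
 endfacet
 facet normal 0.840 -0.191 0.507
  outer loop
   vertex 4.7 4.1 5.4
   vertex 4.2 2.7 5.7
   vertex 5.7 0.8 2.5
  endloop
 endfacet
 facet normal -0.441 0.336 0.832
  outer loop
   vertex 4.7 4.1 5.4
   vertex 0.4 4.4 3.0
   vertex 4.2 2.7 5.7
  endloop
 endfacet
 facet normal -0.283 0.748 0.600
  outer loop
   vertex 4.7 4.1 5.4
   vertex 4.0 6.0 2.7
   vertex 0.4 4.4 3.0
  endloop
 endfacet
 facet normal -0.235 -0.840 -0.489
  outer loop
   vertex 3.1 1.7 2.2
   vertex 1.3 2.9 1.0
   vertex 5.7 0.8 2.5
  endloop
 endfacet
 facet normal -0.247 -0.861 -0.444
  outer loop
   vertex 3.1 1.7 2.2
   vertex 5.7 0.8 2.5
   vertex 0.9 1.3 4.2
  endloop
 endfacet
 facet normal -0.261 -0.850 -0.458
  outer loop
   vertex 3.1 1.7 2.2
   vertex 0.9 1.3 4.2
   vertex 1.3 2.9 1.0
  endloop
 endfacet
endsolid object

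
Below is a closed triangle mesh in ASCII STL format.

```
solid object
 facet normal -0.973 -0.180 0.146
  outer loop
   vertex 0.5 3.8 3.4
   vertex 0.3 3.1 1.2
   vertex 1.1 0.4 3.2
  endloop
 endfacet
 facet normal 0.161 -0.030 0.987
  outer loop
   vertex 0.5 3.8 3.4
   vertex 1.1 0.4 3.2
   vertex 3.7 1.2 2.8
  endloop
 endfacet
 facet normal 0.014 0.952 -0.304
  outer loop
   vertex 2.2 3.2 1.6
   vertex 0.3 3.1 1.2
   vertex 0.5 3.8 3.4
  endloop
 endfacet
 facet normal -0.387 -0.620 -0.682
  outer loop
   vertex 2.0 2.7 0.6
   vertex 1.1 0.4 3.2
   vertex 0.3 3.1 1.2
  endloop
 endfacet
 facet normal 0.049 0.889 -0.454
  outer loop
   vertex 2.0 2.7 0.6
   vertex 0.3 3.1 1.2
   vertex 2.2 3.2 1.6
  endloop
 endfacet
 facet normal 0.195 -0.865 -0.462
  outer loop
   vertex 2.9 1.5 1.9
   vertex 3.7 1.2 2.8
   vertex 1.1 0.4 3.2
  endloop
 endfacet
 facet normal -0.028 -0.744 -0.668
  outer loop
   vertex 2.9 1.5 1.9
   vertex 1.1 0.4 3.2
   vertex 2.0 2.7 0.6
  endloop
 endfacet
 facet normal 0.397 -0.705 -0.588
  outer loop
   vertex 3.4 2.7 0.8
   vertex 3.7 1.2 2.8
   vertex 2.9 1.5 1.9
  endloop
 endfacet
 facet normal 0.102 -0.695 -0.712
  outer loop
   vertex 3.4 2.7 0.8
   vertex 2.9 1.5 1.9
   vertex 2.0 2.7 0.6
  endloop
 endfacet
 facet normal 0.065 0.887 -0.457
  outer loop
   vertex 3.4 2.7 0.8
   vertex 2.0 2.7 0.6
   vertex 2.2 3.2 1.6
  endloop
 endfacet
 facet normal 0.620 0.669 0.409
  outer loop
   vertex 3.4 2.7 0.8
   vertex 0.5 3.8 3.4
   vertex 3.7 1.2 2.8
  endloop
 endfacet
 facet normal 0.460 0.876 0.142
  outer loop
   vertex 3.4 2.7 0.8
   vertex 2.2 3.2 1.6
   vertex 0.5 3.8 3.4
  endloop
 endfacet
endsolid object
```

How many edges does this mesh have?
18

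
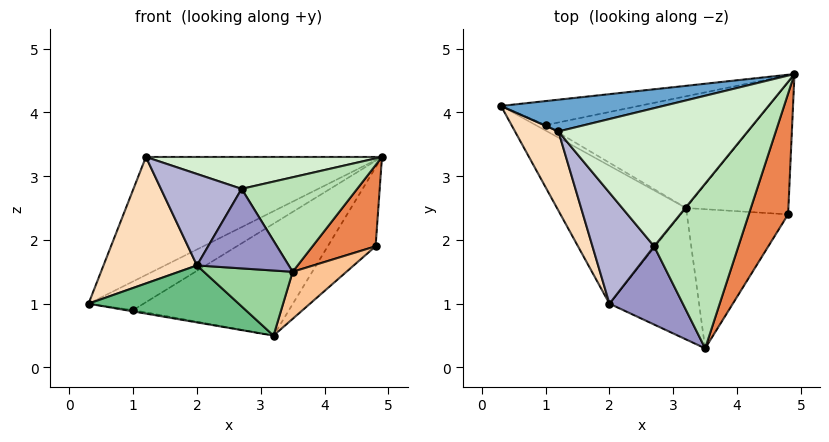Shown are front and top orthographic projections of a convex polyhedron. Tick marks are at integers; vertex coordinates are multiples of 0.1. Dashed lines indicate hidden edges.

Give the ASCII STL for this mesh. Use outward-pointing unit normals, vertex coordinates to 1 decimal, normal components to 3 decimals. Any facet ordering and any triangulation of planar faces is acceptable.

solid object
 facet normal -0.229 0.940 0.253
  outer loop
   vertex 1.2 3.7 3.3
   vertex 4.9 4.6 3.3
   vertex 0.3 4.1 1.0
  endloop
 endfacet
 facet normal 0.231 0.747 -0.624
  outer loop
   vertex 1.0 3.8 0.9
   vertex 0.3 4.1 1.0
   vertex 4.9 4.6 3.3
  endloop
 endfacet
 facet normal -0.039 0.233 -0.972
  outer loop
   vertex 1.0 3.8 0.9
   vertex 3.2 2.5 0.5
   vertex 0.3 4.1 1.0
  endloop
 endfacet
 facet normal 0.278 0.680 -0.679
  outer loop
   vertex 1.0 3.8 0.9
   vertex 4.9 4.6 3.3
   vertex 3.2 2.5 0.5
  endloop
 endfacet
 facet normal 0.542 -0.469 0.698
  outer loop
   vertex 4.8 2.4 1.9
   vertex 4.9 4.6 3.3
   vertex 3.5 0.3 1.5
  endloop
 endfacet
 facet normal 0.617 0.402 -0.676
  outer loop
   vertex 4.8 2.4 1.9
   vertex 3.2 2.5 0.5
   vertex 4.9 4.6 3.3
  endloop
 endfacet
 facet normal 0.629 -0.249 -0.737
  outer loop
   vertex 4.8 2.4 1.9
   vertex 3.5 0.3 1.5
   vertex 3.2 2.5 0.5
  endloop
 endfacet
 facet normal -0.866 -0.424 0.265
  outer loop
   vertex 2.0 1.0 1.6
   vertex 1.2 3.7 3.3
   vertex 0.3 4.1 1.0
  endloop
 endfacet
 facet normal -0.347 -0.358 -0.867
  outer loop
   vertex 2.0 1.0 1.6
   vertex 0.3 4.1 1.0
   vertex 3.2 2.5 0.5
  endloop
 endfacet
 facet normal -0.258 -0.429 -0.866
  outer loop
   vertex 2.0 1.0 1.6
   vertex 3.2 2.5 0.5
   vertex 3.5 0.3 1.5
  endloop
 endfacet
 facet normal 0.382 -0.460 0.801
  outer loop
   vertex 2.7 1.9 2.8
   vertex 3.5 0.3 1.5
   vertex 4.9 4.6 3.3
  endloop
 endfacet
 facet normal 0.055 -0.225 0.973
  outer loop
   vertex 2.7 1.9 2.8
   vertex 4.9 4.6 3.3
   vertex 1.2 3.7 3.3
  endloop
 endfacet
 facet normal -0.275 -0.685 0.674
  outer loop
   vertex 2.7 1.9 2.8
   vertex 2.0 1.0 1.6
   vertex 3.5 0.3 1.5
  endloop
 endfacet
 facet normal -0.451 -0.567 0.689
  outer loop
   vertex 2.7 1.9 2.8
   vertex 1.2 3.7 3.3
   vertex 2.0 1.0 1.6
  endloop
 endfacet
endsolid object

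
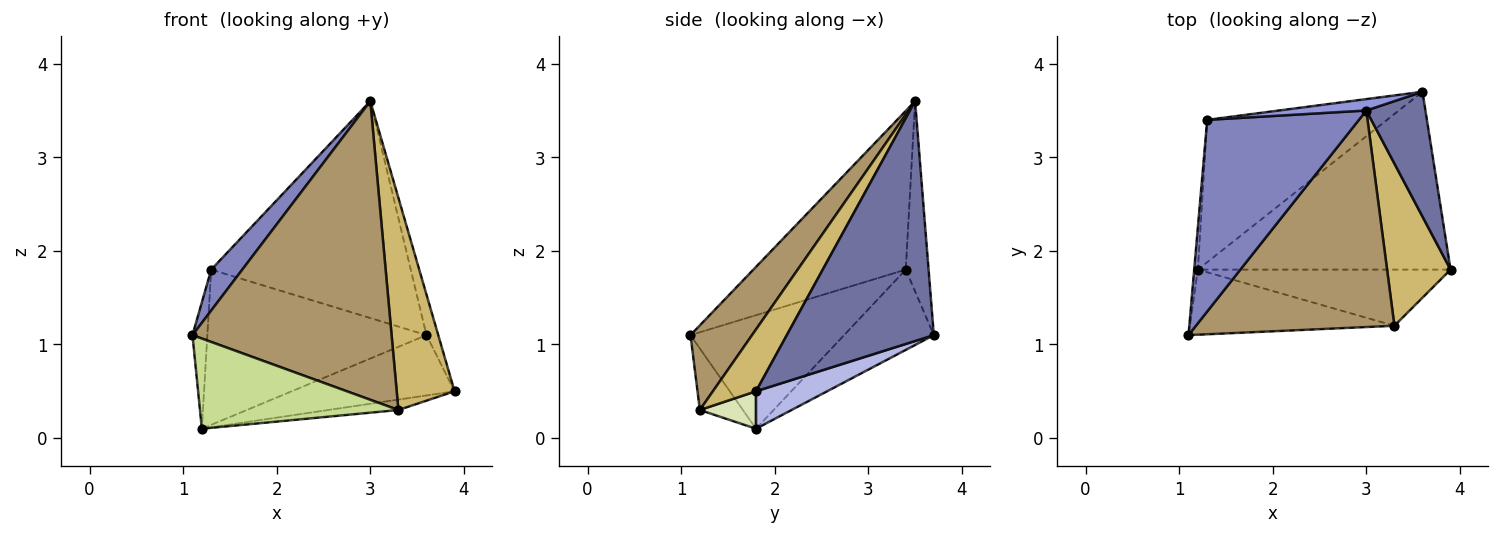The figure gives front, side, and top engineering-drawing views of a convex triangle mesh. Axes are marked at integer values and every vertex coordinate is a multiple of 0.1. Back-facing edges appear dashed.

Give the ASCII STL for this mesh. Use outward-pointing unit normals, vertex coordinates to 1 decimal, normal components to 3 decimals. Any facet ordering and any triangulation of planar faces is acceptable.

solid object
 facet normal 0.968 0.078 0.239
  outer loop
   vertex 3.0 3.5 3.6
   vertex 3.9 1.8 0.5
   vertex 3.6 3.7 1.1
  endloop
 endfacet
 facet normal -0.715 -0.146 0.684
  outer loop
   vertex 1.3 3.4 1.8
   vertex 1.1 1.1 1.1
   vertex 3.0 3.5 3.6
  endloop
 endfacet
 facet normal -0.114 0.992 0.052
  outer loop
   vertex 1.3 3.4 1.8
   vertex 3.0 3.5 3.6
   vertex 3.6 3.7 1.1
  endloop
 endfacet
 facet normal 0.139 0.318 -0.938
  outer loop
   vertex 1.2 1.8 0.1
   vertex 3.6 3.7 1.1
   vertex 3.9 1.8 0.5
  endloop
 endfacet
 facet normal -0.995 0.096 -0.032
  outer loop
   vertex 1.2 1.8 0.1
   vertex 1.1 1.1 1.1
   vertex 1.3 3.4 1.8
  endloop
 endfacet
 facet normal -0.289 0.706 -0.647
  outer loop
   vertex 1.2 1.8 0.1
   vertex 1.3 3.4 1.8
   vertex 3.6 3.7 1.1
  endloop
 endfacet
 facet normal -0.173 -0.799 -0.576
  outer loop
   vertex 3.3 1.2 0.3
   vertex 1.1 1.1 1.1
   vertex 1.2 1.8 0.1
  endloop
 endfacet
 facet normal 0.144 0.180 -0.973
  outer loop
   vertex 3.3 1.2 0.3
   vertex 1.2 1.8 0.1
   vertex 3.9 1.8 0.5
  endloop
 endfacet
 facet normal 0.243 -0.785 0.569
  outer loop
   vertex 3.3 1.2 0.3
   vertex 3.0 3.5 3.6
   vertex 1.1 1.1 1.1
  endloop
 endfacet
 facet normal 0.509 -0.684 0.523
  outer loop
   vertex 3.3 1.2 0.3
   vertex 3.9 1.8 0.5
   vertex 3.0 3.5 3.6
  endloop
 endfacet
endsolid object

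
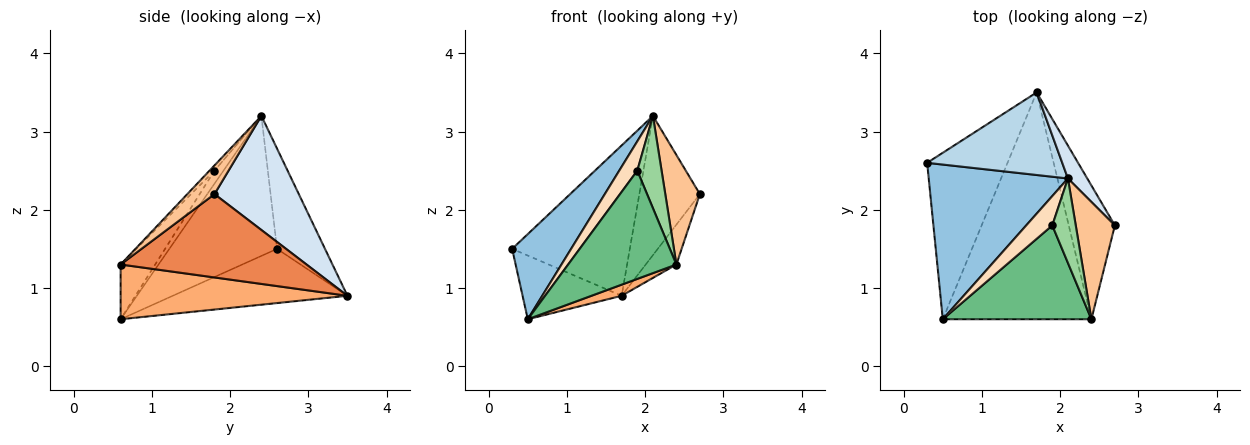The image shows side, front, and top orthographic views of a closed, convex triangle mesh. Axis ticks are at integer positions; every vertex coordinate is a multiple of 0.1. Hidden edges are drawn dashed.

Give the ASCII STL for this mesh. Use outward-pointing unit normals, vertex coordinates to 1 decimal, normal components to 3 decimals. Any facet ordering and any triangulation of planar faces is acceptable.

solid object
 facet normal -0.533 0.302 -0.790
  outer loop
   vertex 1.7 3.5 0.9
   vertex 0.5 0.6 0.6
   vertex 0.3 2.6 1.5
  endloop
 endfacet
 facet normal -0.661 -0.362 0.657
  outer loop
   vertex 2.1 2.4 3.2
   vertex 0.3 2.6 1.5
   vertex 0.5 0.6 0.6
  endloop
 endfacet
 facet normal -0.336 0.825 0.453
  outer loop
   vertex 2.1 2.4 3.2
   vertex 1.7 3.5 0.9
   vertex 0.3 2.6 1.5
  endloop
 endfacet
 facet normal 0.805 0.578 0.136
  outer loop
   vertex 2.1 2.4 3.2
   vertex 2.7 1.8 2.2
   vertex 1.7 3.5 0.9
  endloop
 endfacet
 facet normal 0.866 0.143 -0.479
  outer loop
   vertex 2.4 0.6 1.3
   vertex 1.7 3.5 0.9
   vertex 2.7 1.8 2.2
  endloop
 endfacet
 facet normal 0.345 -0.046 -0.937
  outer loop
   vertex 2.4 0.6 1.3
   vertex 0.5 0.6 0.6
   vertex 1.7 3.5 0.9
  endloop
 endfacet
 facet normal 0.472 -0.601 0.644
  outer loop
   vertex 2.4 0.6 1.3
   vertex 2.7 1.8 2.2
   vertex 2.1 2.4 3.2
  endloop
 endfacet
 facet normal -0.333 -0.667 0.667
  outer loop
   vertex 1.9 1.8 2.5
   vertex 2.1 2.4 3.2
   vertex 0.5 0.6 0.6
  endloop
 endfacet
 facet normal -0.235 -0.735 0.637
  outer loop
   vertex 1.9 1.8 2.5
   vertex 0.5 0.6 0.6
   vertex 2.4 0.6 1.3
  endloop
 endfacet
 facet normal -0.148 -0.730 0.668
  outer loop
   vertex 1.9 1.8 2.5
   vertex 2.4 0.6 1.3
   vertex 2.1 2.4 3.2
  endloop
 endfacet
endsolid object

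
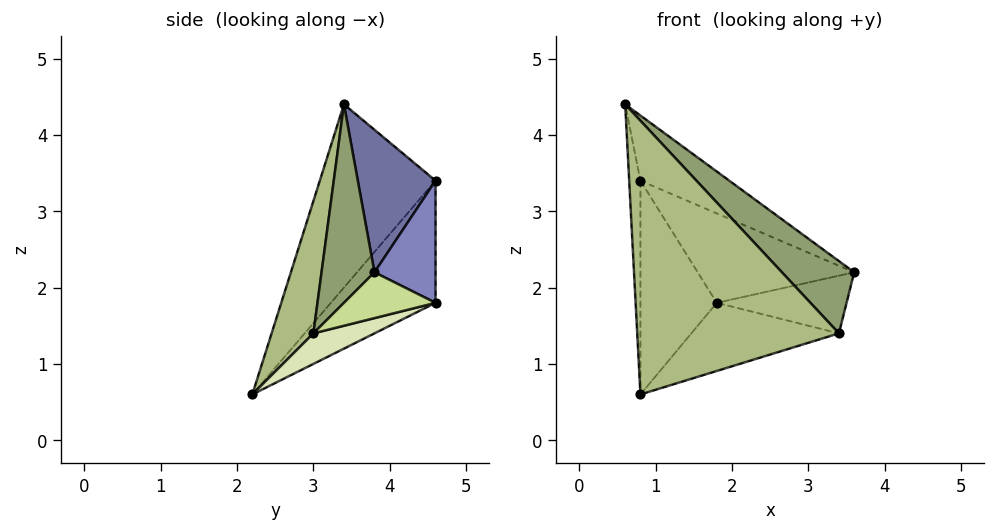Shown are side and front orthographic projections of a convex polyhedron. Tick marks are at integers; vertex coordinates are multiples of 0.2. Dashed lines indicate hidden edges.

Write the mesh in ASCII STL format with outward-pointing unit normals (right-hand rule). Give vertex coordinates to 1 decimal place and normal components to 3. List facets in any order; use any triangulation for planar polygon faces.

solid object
 facet normal 0.458 0.523 0.719
  outer loop
   vertex 0.8 4.6 3.4
   vertex 0.6 3.4 4.4
   vertex 3.6 3.8 2.2
  endloop
 endfacet
 facet normal 0.355 0.908 0.222
  outer loop
   vertex 0.8 4.6 3.4
   vertex 3.6 3.8 2.2
   vertex 1.8 4.6 1.8
  endloop
 endfacet
 facet normal -0.992 0.096 -0.083
  outer loop
   vertex 0.8 4.6 3.4
   vertex 0.8 2.2 0.6
   vertex 0.6 3.4 4.4
  endloop
 endfacet
 facet normal -0.721 0.526 -0.451
  outer loop
   vertex 0.8 4.6 3.4
   vertex 1.8 4.6 1.8
   vertex 0.8 2.2 0.6
  endloop
 endfacet
 facet normal 0.493 -0.674 0.550
  outer loop
   vertex 3.4 3.0 1.4
   vertex 3.6 3.8 2.2
   vertex 0.6 3.4 4.4
  endloop
 endfacet
 facet normal 0.193 -0.933 0.305
  outer loop
   vertex 3.4 3.0 1.4
   vertex 0.6 3.4 4.4
   vertex 0.8 2.2 0.6
  endloop
 endfacet
 facet normal 0.416 0.589 -0.693
  outer loop
   vertex 3.4 3.0 1.4
   vertex 1.8 4.6 1.8
   vertex 3.6 3.8 2.2
  endloop
 endfacet
 facet normal 0.160 0.387 -0.908
  outer loop
   vertex 3.4 3.0 1.4
   vertex 0.8 2.2 0.6
   vertex 1.8 4.6 1.8
  endloop
 endfacet
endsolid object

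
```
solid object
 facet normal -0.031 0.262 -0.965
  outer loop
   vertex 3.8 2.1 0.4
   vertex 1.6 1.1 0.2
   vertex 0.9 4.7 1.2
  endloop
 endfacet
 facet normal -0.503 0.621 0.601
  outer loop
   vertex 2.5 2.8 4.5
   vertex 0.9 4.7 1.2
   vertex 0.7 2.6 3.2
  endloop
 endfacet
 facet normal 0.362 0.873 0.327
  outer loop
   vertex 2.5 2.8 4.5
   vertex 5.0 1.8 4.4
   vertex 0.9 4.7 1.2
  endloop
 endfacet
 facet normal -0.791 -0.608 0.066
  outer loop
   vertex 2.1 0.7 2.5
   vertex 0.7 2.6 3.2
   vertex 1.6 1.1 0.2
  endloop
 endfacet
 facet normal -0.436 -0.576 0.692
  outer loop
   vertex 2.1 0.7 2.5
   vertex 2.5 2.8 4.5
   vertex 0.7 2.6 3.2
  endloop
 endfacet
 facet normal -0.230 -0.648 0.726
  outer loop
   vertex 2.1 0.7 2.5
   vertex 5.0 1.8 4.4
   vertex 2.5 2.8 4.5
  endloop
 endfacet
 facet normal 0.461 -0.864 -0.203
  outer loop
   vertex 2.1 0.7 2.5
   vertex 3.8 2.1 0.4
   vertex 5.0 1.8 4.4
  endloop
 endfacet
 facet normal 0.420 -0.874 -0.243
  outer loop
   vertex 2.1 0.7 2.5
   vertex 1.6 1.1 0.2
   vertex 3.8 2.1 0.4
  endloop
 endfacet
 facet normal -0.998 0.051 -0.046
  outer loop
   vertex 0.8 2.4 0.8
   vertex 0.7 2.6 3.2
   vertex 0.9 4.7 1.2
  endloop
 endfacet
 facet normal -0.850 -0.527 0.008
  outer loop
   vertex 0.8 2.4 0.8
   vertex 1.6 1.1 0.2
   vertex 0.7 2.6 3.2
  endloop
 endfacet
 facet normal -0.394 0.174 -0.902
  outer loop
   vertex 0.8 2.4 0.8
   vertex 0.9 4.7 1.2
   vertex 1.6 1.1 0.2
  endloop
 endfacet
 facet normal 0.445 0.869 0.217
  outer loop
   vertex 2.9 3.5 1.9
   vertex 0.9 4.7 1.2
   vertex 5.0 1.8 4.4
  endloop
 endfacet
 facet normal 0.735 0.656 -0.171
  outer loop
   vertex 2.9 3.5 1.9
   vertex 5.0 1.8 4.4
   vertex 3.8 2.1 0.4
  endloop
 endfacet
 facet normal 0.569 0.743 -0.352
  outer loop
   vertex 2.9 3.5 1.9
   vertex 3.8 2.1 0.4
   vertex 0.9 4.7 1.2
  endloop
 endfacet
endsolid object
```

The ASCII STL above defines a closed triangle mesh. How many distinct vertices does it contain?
9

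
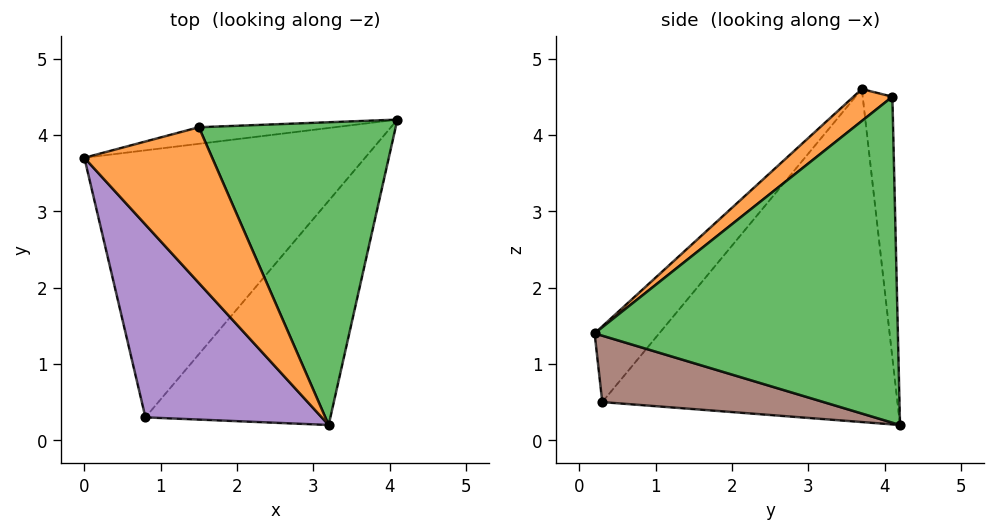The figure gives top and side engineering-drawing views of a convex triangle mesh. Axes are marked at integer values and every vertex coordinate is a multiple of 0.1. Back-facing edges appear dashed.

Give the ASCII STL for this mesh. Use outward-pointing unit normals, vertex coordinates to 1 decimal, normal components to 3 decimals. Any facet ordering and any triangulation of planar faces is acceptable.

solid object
 facet normal -0.264 0.955 -0.137
  outer loop
   vertex 1.5 4.1 4.5
   vertex 4.1 4.2 0.2
   vertex 0.0 3.7 4.6
  endloop
 endfacet
 facet normal 0.202 -0.554 0.808
  outer loop
   vertex 1.5 4.1 4.5
   vertex 0.0 3.7 4.6
   vertex 3.2 0.2 1.4
  endloop
 endfacet
 facet normal 0.856 -0.038 0.516
  outer loop
   vertex 1.5 4.1 4.5
   vertex 3.2 0.2 1.4
   vertex 4.1 4.2 0.2
  endloop
 endfacet
 facet normal -0.656 0.513 -0.553
  outer loop
   vertex 0.8 0.3 0.5
   vertex 0.0 3.7 4.6
   vertex 4.1 4.2 0.2
  endloop
 endfacet
 facet normal -0.253 -0.768 0.588
  outer loop
   vertex 0.8 0.3 0.5
   vertex 3.2 0.2 1.4
   vertex 0.0 3.7 4.6
  endloop
 endfacet
 facet normal 0.318 -0.337 -0.886
  outer loop
   vertex 0.8 0.3 0.5
   vertex 4.1 4.2 0.2
   vertex 3.2 0.2 1.4
  endloop
 endfacet
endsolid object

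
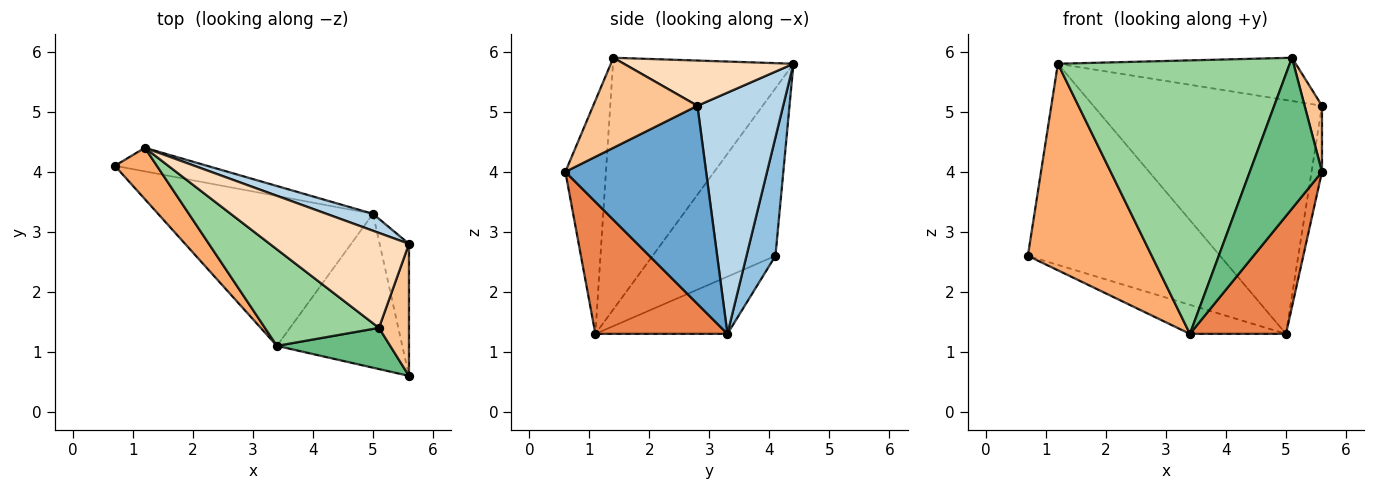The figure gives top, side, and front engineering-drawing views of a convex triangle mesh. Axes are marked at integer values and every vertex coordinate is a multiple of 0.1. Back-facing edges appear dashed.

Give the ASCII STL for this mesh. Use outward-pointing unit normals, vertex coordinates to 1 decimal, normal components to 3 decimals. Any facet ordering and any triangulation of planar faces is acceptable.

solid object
 facet normal 0.987 0.073 -0.146
  outer loop
   vertex 5.0 3.3 1.3
   vertex 5.6 2.8 5.1
   vertex 5.6 0.6 4.0
  endloop
 endfacet
 facet normal 0.148 0.982 -0.115
  outer loop
   vertex 1.2 4.4 5.8
   vertex 5.0 3.3 1.3
   vertex 0.7 4.1 2.6
  endloop
 endfacet
 facet normal 0.350 0.934 0.068
  outer loop
   vertex 1.2 4.4 5.8
   vertex 5.6 2.8 5.1
   vertex 5.0 3.3 1.3
  endloop
 endfacet
 facet normal -0.253 0.184 -0.950
  outer loop
   vertex 3.4 1.1 1.3
   vertex 0.7 4.1 2.6
   vertex 5.0 3.3 1.3
  endloop
 endfacet
 facet normal 0.641 -0.467 -0.609
  outer loop
   vertex 3.4 1.1 1.3
   vertex 5.0 3.3 1.3
   vertex 5.6 0.6 4.0
  endloop
 endfacet
 facet normal -0.693 -0.699 0.174
  outer loop
   vertex 3.4 1.1 1.3
   vertex 1.2 4.4 5.8
   vertex 0.7 4.1 2.6
  endloop
 endfacet
 facet normal 0.937 -0.156 0.312
  outer loop
   vertex 5.1 1.4 5.9
   vertex 5.6 0.6 4.0
   vertex 5.6 2.8 5.1
  endloop
 endfacet
 facet normal 0.283 0.398 0.873
  outer loop
   vertex 5.1 1.4 5.9
   vertex 5.6 2.8 5.1
   vertex 1.2 4.4 5.8
  endloop
 endfacet
 facet normal -0.477 -0.848 0.232
  outer loop
   vertex 5.1 1.4 5.9
   vertex 3.4 1.1 1.3
   vertex 5.6 0.6 4.0
  endloop
 endfacet
 facet normal -0.592 -0.760 0.268
  outer loop
   vertex 5.1 1.4 5.9
   vertex 1.2 4.4 5.8
   vertex 3.4 1.1 1.3
  endloop
 endfacet
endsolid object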